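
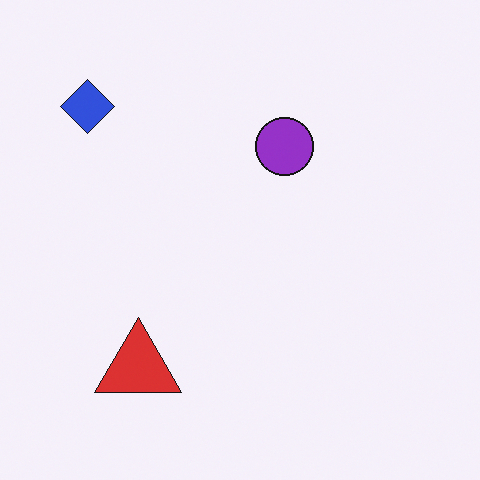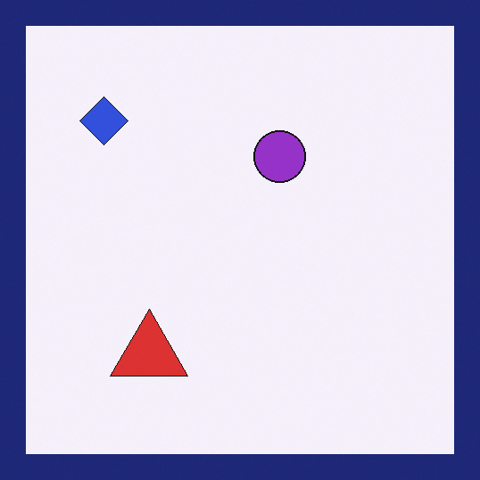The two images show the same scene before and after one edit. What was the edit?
This is the original image framed with a navy border.

A solid navy frame runs around the edge of the second image, with the content slightly shrunk inside it.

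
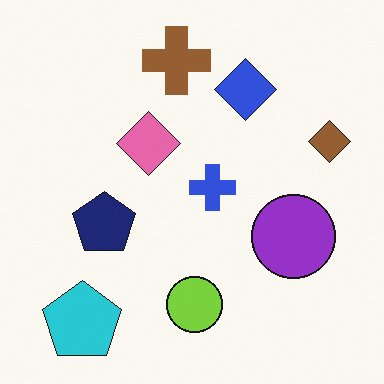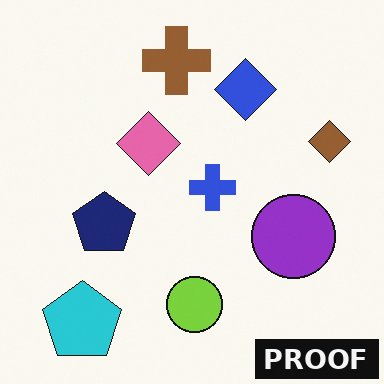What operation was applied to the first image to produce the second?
The second image is the first watermarked with the text "PROOF" in the lower-right corner.

A dark label reading "PROOF" appears in the lower-right corner.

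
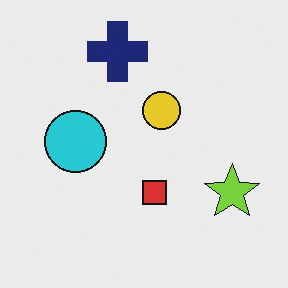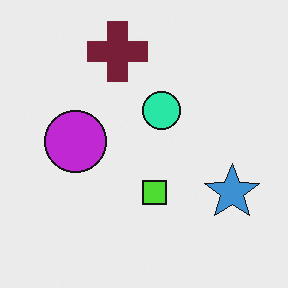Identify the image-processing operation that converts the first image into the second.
This is the original image hue-shifted through roughly a third of the color wheel.

Every shape's color has rotated by the same amount around the hue wheel — a uniform hue shift.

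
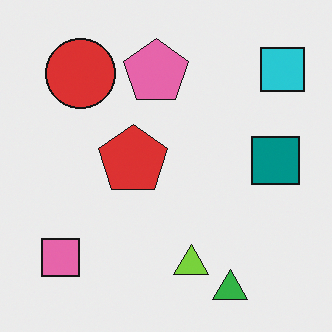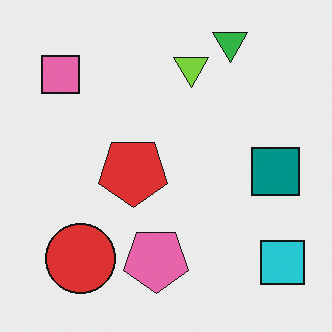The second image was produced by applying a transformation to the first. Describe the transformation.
The second image is the first flipped vertically (top ↔ bottom).

The green triangle is in the bottom-right of the first image and the top-right of the second — shapes on opposite sides of the horizontal midline have swapped in a mirror flip.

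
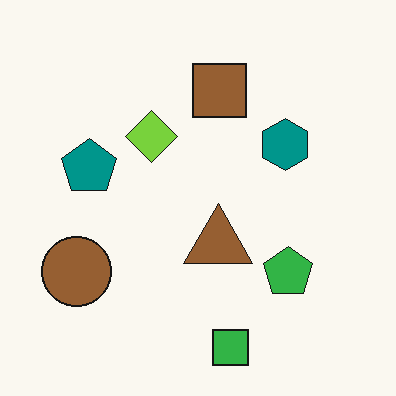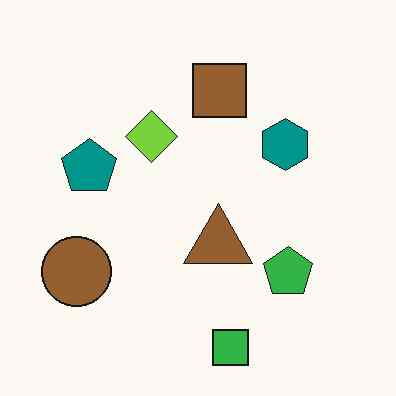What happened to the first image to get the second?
It was given moderate JPEG compression.

Blocky 8×8 compression artifacts appear around shape edges and the flat background shows ringing — characteristic JPEG degradation.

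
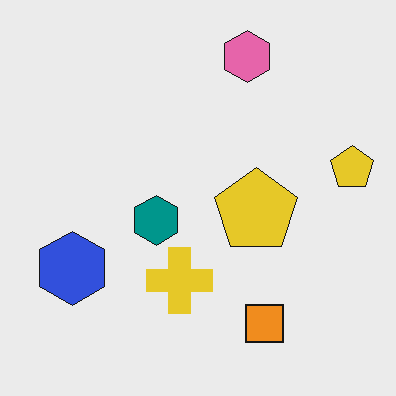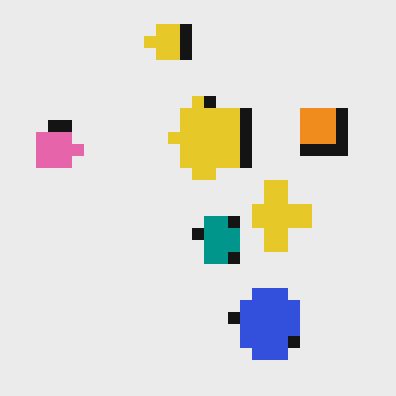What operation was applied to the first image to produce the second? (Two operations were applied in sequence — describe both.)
The second image is the first rotated 90° counter-clockwise, then coarsely pixelated.

The pink hexagon sits in the top of the first image and the left of the second — consistent with a whole-image 90° counter-clockwise rotation. Shapes are reduced to large square blocks; fine edges and outlines are lost — a downscale-then-upscale (mosaic) effect.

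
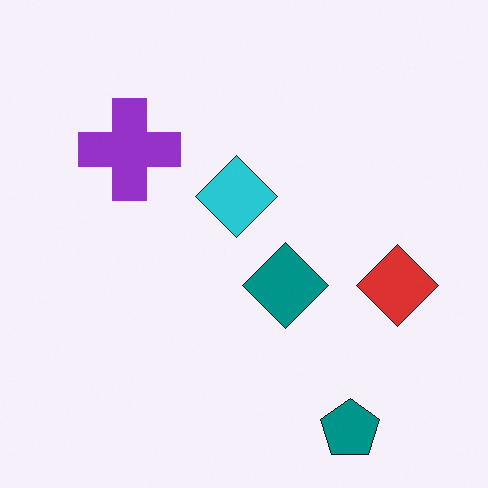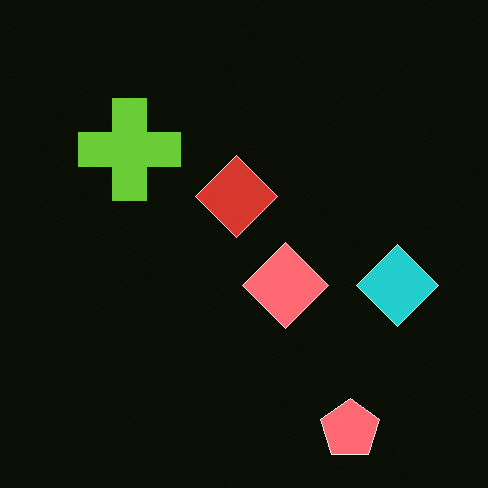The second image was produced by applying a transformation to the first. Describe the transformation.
This is the original image color-inverted (negative).

The light background has become dark and every shape's color is its complement — a photographic negative.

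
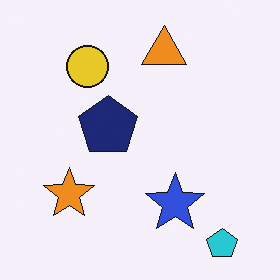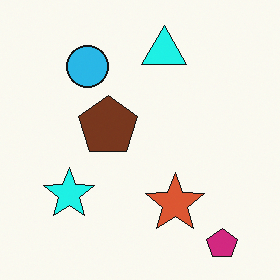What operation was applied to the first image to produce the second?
Hue-shifted by a moderate amount.

Every shape's color has rotated by the same amount around the hue wheel — a uniform hue shift.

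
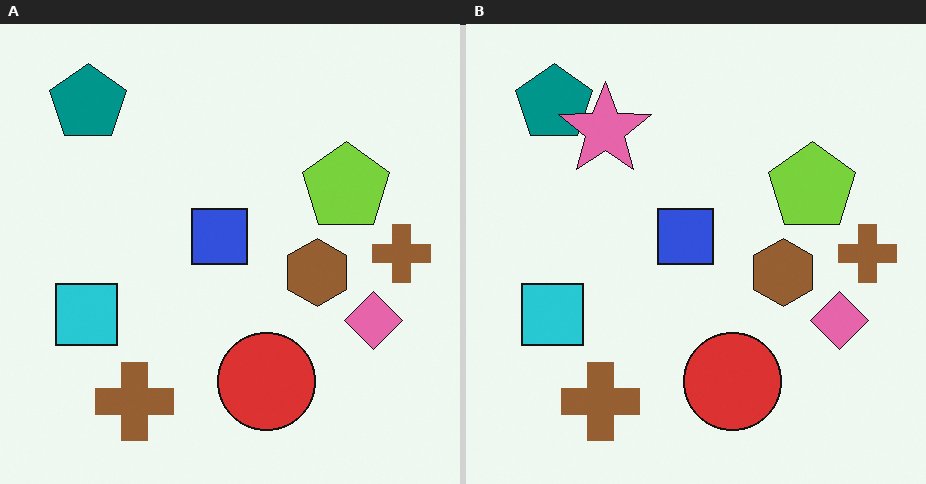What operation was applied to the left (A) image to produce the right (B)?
The transformation is: overlaid with an additional pink star.

A pink star appears in the right (B) image that is absent from the left (A).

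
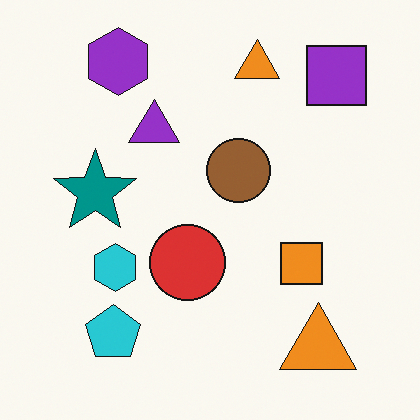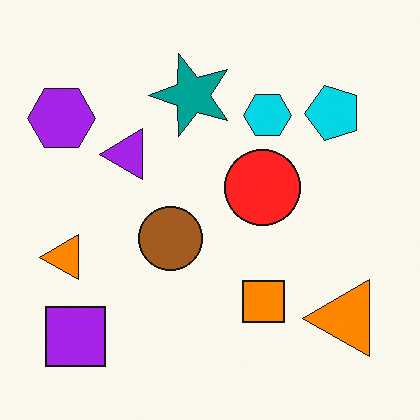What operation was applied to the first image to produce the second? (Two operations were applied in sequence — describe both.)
It was transposed (reflected across the top-left ↔ bottom-right diagonal), then slightly oversaturated.

Shapes have swapped their row and column positions — what was in the top-right is now in the bottom-left — a diagonal reflection. All colors are more vivid — a global saturation change.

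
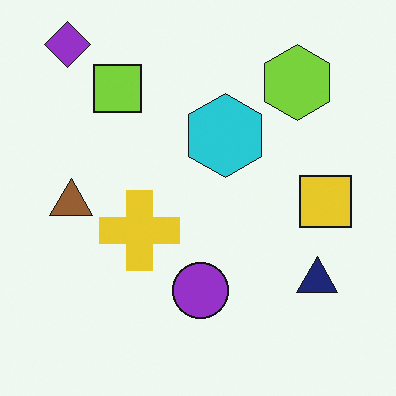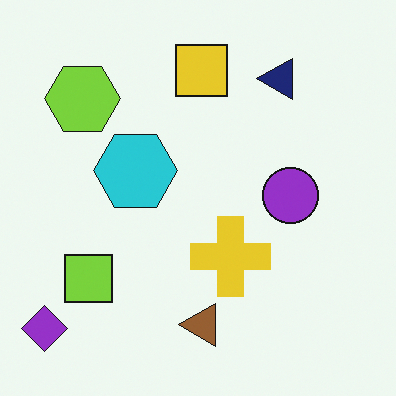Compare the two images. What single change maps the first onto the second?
It was rotated 90° counter-clockwise.

The purple diamond sits in the top-left of the first image and the bottom-left of the second — consistent with a whole-image 90° counter-clockwise rotation.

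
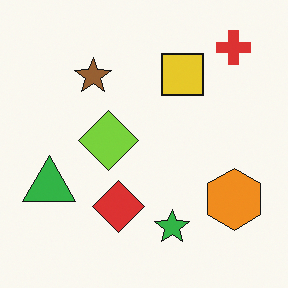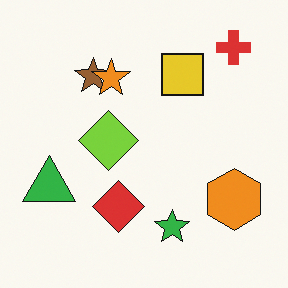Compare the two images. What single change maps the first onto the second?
This is the original image overlaid with an additional orange star.

An orange star appears in the second image that is absent from the first.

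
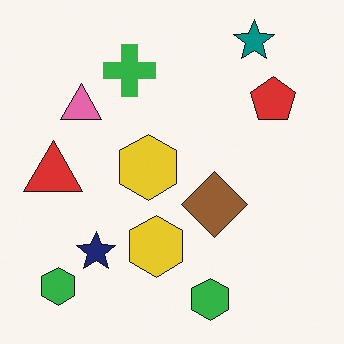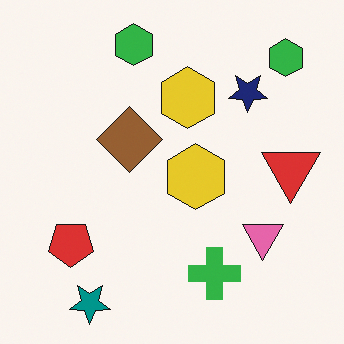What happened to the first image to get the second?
The image was rotated 180°.

The teal star sits in the top-right of the first image and the bottom-left of the second — consistent with a whole-image 180° rotation.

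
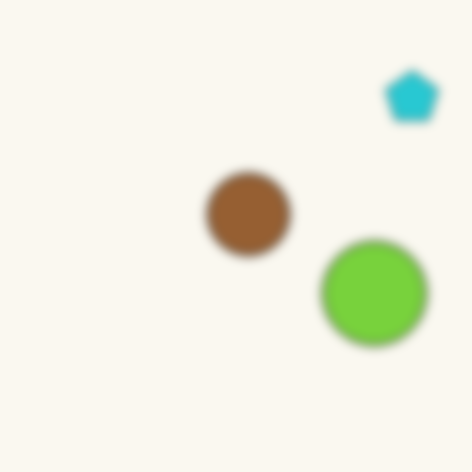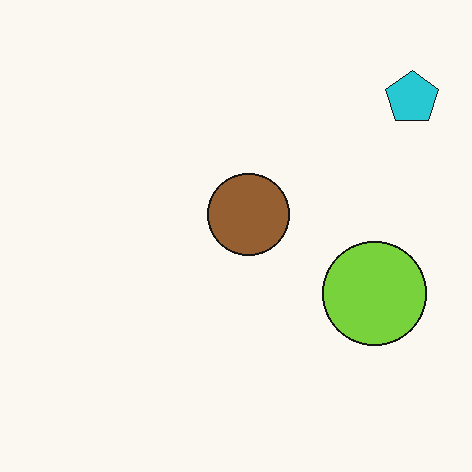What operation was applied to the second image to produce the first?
It was strongly gaussian-blurred.

Shape edges and outlines are uniformly softened across the whole image.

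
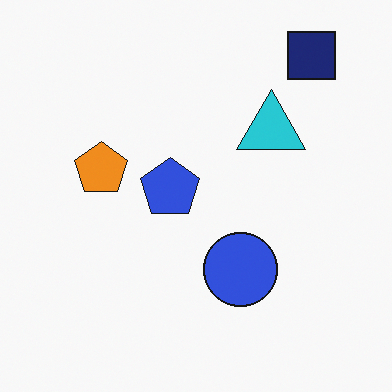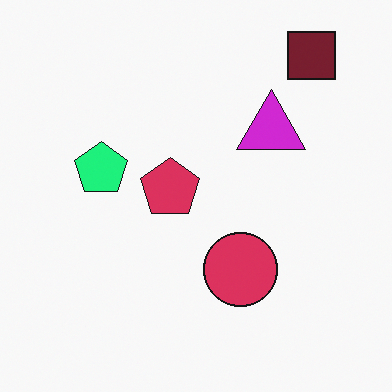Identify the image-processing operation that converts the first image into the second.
It was hue-shifted noticeably.

Every shape's color has rotated by the same amount around the hue wheel — a uniform hue shift.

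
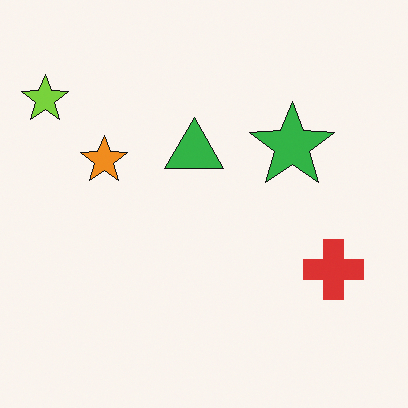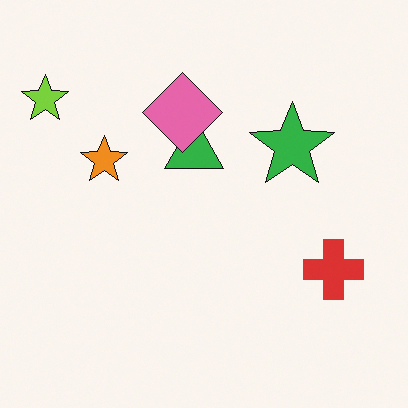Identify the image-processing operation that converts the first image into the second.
This is the original image overlaid with an additional pink diamond.

A pink diamond appears in the second image that is absent from the first.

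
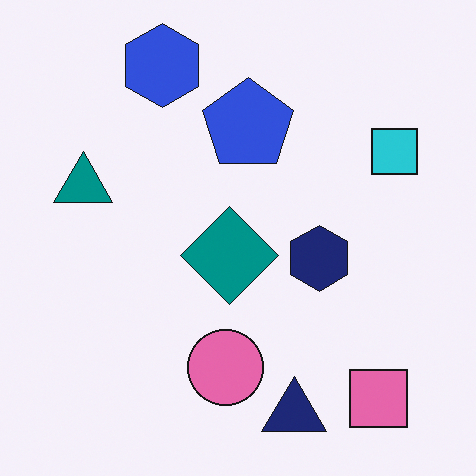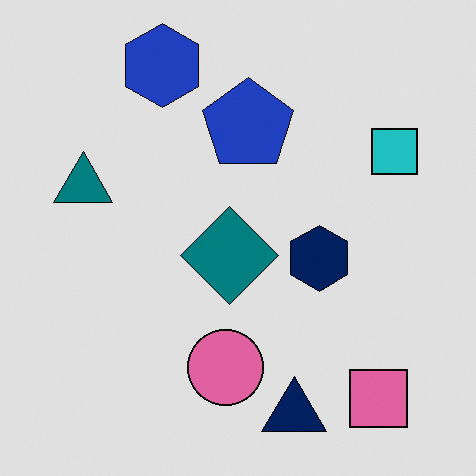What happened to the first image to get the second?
Posterized to a reduced palette.

Each flat color has snapped to a coarser quantized level — most visibly, the near-white background has dropped to a flat grey.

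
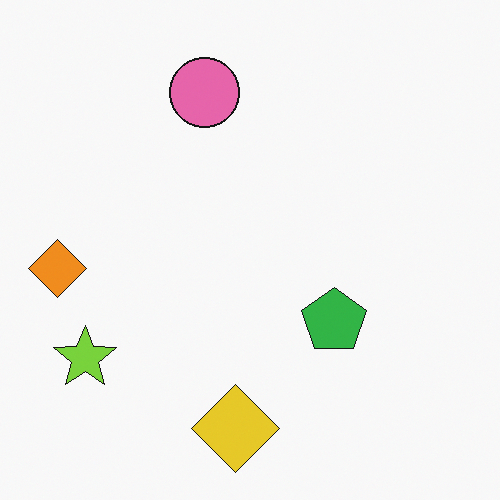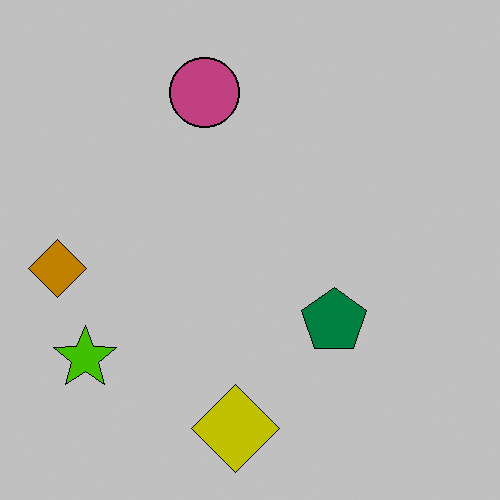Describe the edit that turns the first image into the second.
The second image is the first heavily posterized to just a handful of flat colors.

Each flat color has snapped to a coarser quantized level — most visibly, the near-white background has dropped to a flat grey.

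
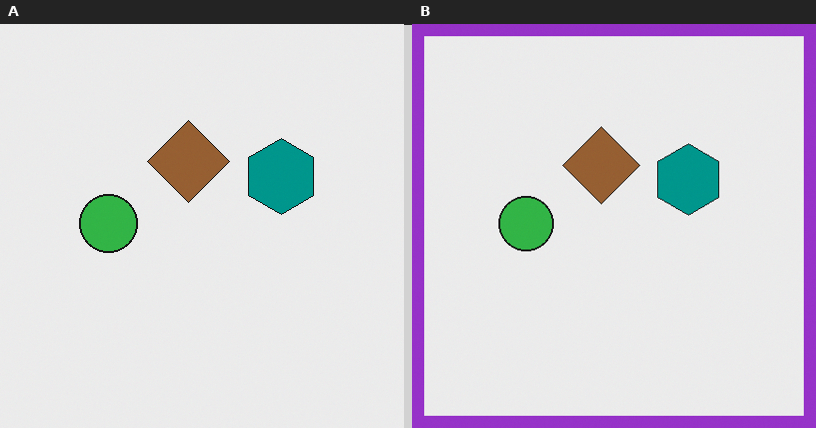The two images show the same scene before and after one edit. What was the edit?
The right (B) image is the left (A) framed with a purple border.

A solid purple frame runs around the edge of the right (B) image, with the content slightly shrunk inside it.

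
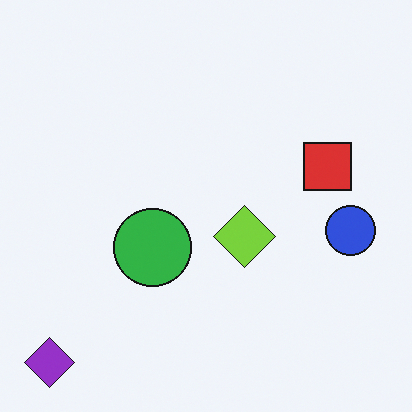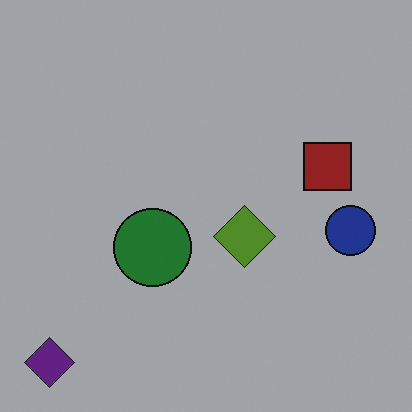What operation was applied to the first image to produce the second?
The image was darkened a lot.

Every pixel — background and shapes alike — is uniformly darkened.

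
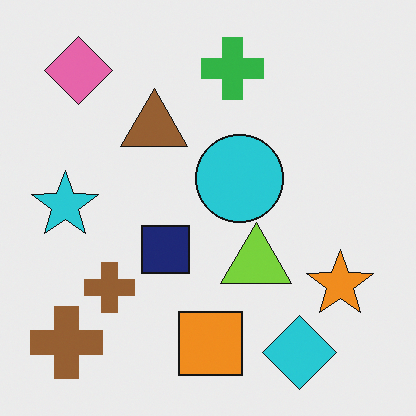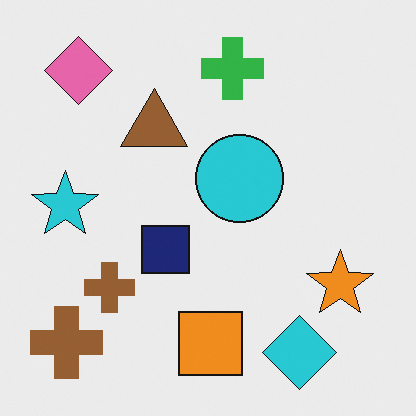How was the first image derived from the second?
The first image is the second overlaid with an additional lime triangle.

A lime triangle appears in the first image that is absent from the second.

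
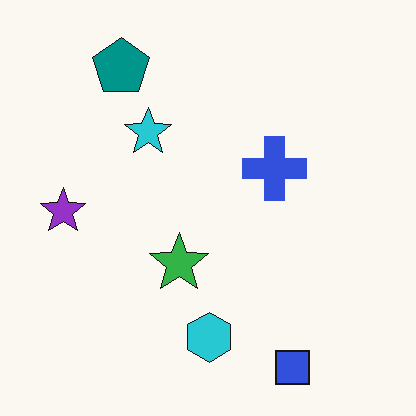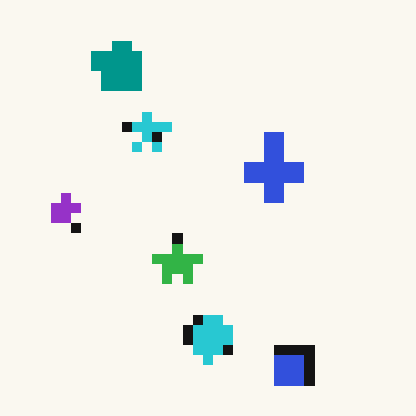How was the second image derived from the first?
It was coarsely pixelated.

Shapes are reduced to large square blocks; fine edges and outlines are lost — a downscale-then-upscale (mosaic) effect.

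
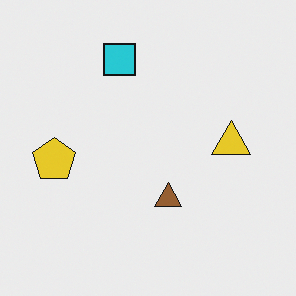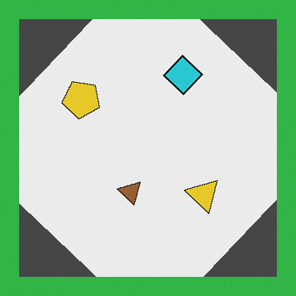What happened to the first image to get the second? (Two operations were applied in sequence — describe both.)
The second image is the first rotated clockwise by a large amount — several tens of degrees, then framed with a green border.

Every shape is tilted by the same angle and the image corners show triangular fill wedges — a whole-image rotation by a non-right angle. A solid green frame runs around the edge of the second image, with the content slightly shrunk inside it.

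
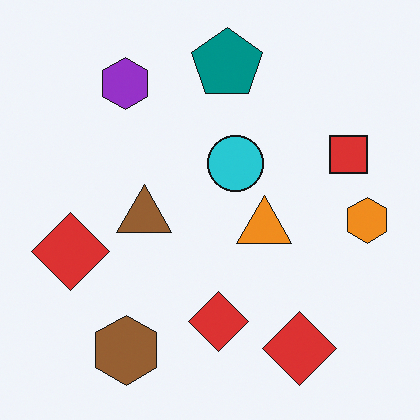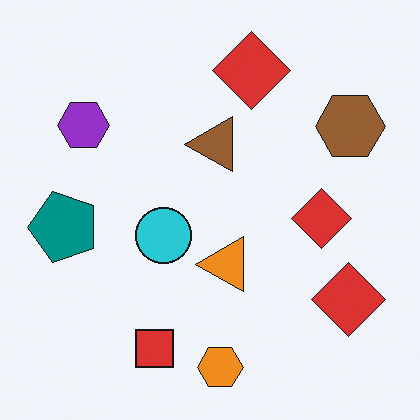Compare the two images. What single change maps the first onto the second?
Transposed (reflected across the top-left ↔ bottom-right diagonal).

Shapes have swapped their row and column positions — what was in the top-right is now in the bottom-left — a diagonal reflection.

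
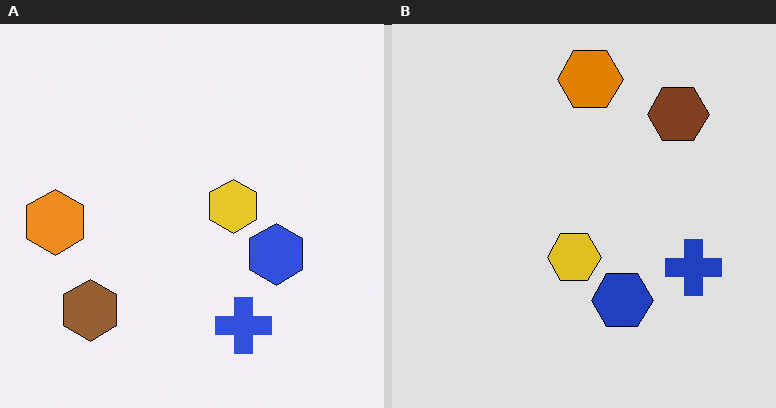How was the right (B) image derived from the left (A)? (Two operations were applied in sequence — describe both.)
This is the original image posterized to a reduced palette, then transposed (reflected across the top-left ↔ bottom-right diagonal).

Each flat color has snapped to a coarser quantized level — most visibly, the near-white background has dropped to a flat grey. Shapes have swapped their row and column positions — what was in the top-right is now in the bottom-left — a diagonal reflection.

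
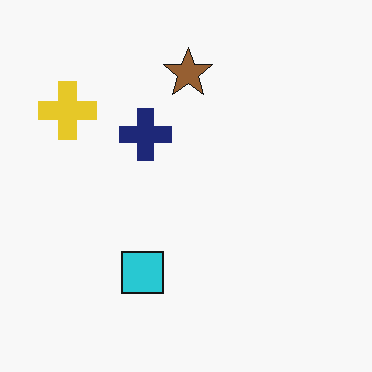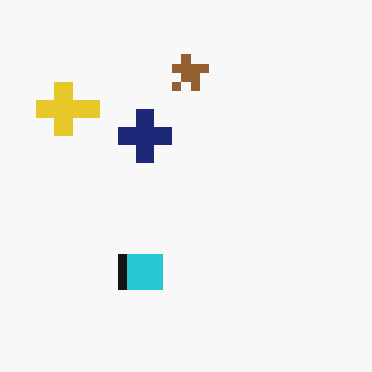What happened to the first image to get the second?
It was coarsely pixelated.

Shapes are reduced to large square blocks; fine edges and outlines are lost — a downscale-then-upscale (mosaic) effect.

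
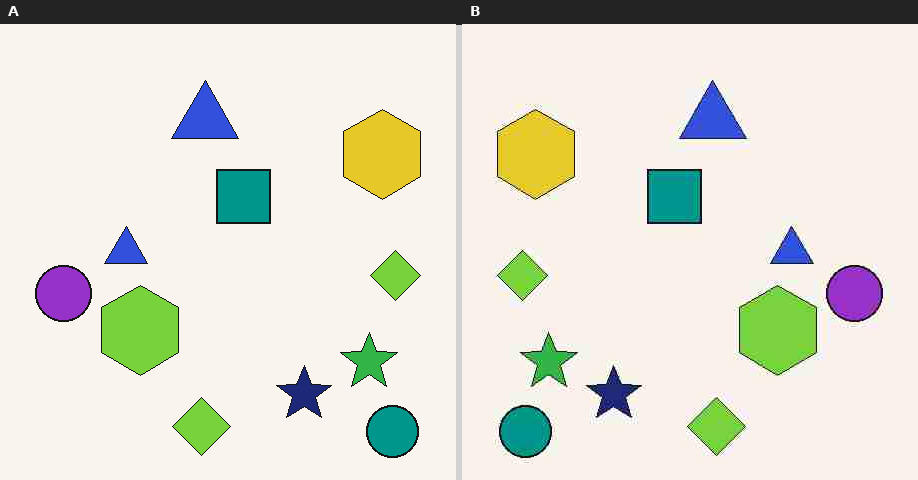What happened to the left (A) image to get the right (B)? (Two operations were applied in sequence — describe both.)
This is the original image flipped horizontally (left ↔ right), then heavily JPEG-compressed with obvious blocking artifacts.

The purple circle is in the left of the left (A) image and the right of the right (B) — shapes on opposite sides of the vertical midline have swapped in a mirror flip. Blocky 8×8 compression artifacts appear around shape edges and the flat background shows ringing — characteristic JPEG degradation.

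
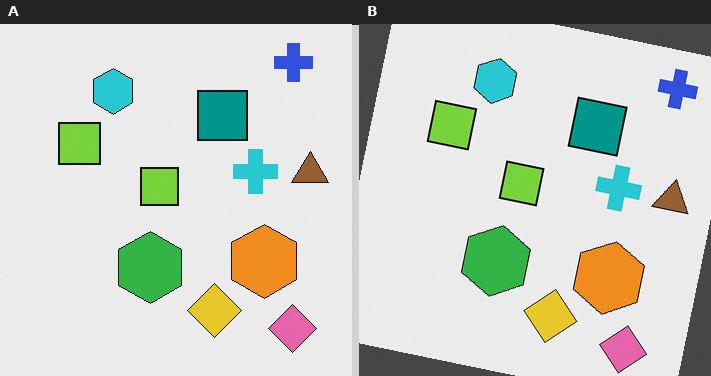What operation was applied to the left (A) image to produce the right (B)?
The transformation is: rotated clockwise by a small amount.

Every shape is tilted by the same angle and the image corners show triangular fill wedges — a whole-image rotation by a non-right angle.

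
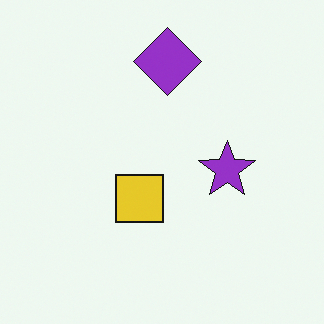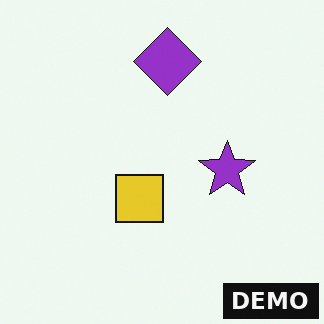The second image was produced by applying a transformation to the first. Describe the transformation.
This is the original image watermarked with the text "DEMO" in the lower-right corner.

A dark label reading "DEMO" appears in the lower-right corner.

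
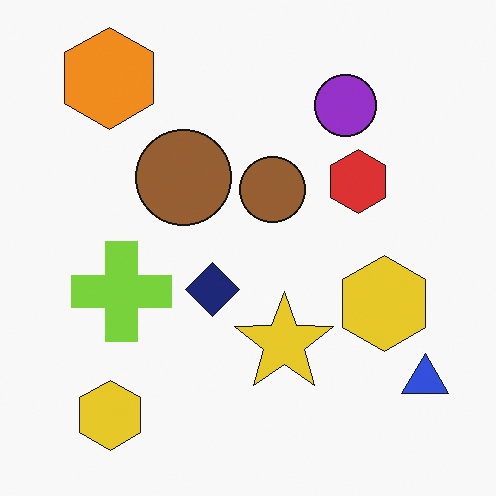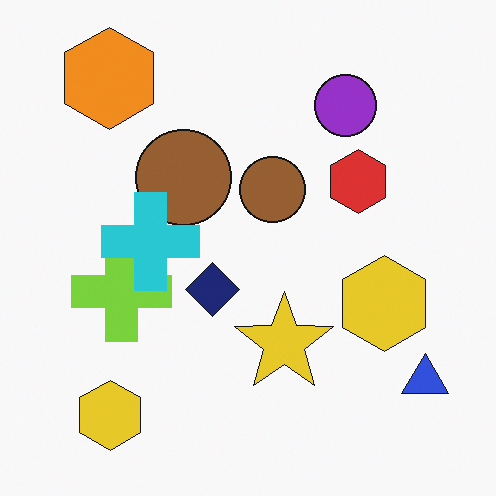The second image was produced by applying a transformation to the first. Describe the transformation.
It was overlaid with an additional cyan cross.

A cyan cross appears in the second image that is absent from the first.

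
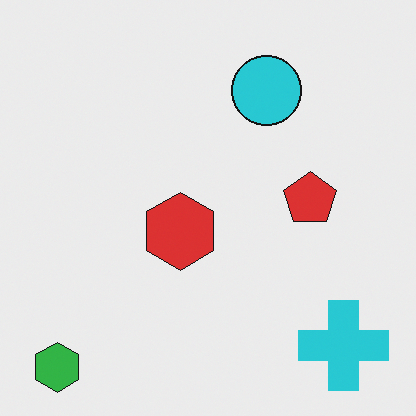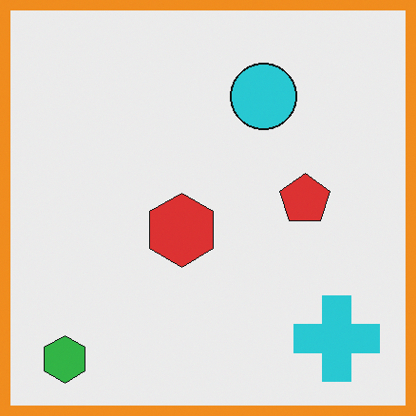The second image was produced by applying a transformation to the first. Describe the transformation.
The image was framed with a orange border.

A solid orange frame runs around the edge of the second image, with the content slightly shrunk inside it.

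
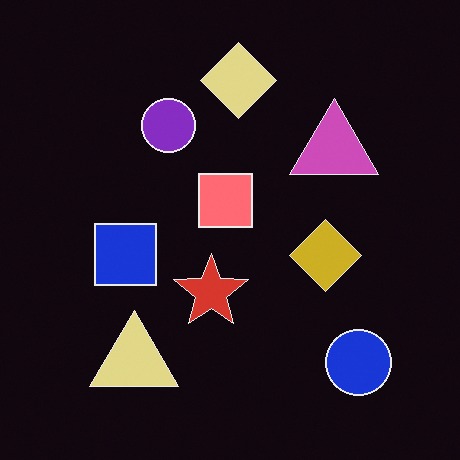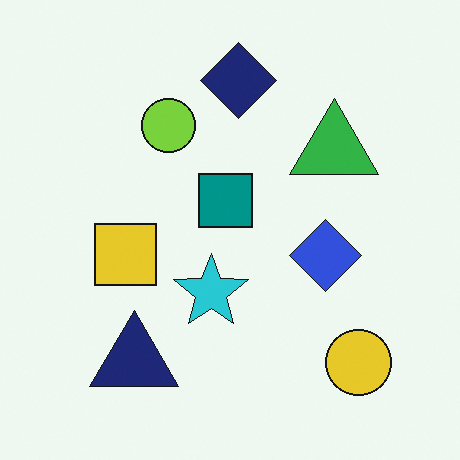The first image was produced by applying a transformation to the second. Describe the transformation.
The image was color-inverted (negative).

The light background has become dark and every shape's color is its complement — a photographic negative.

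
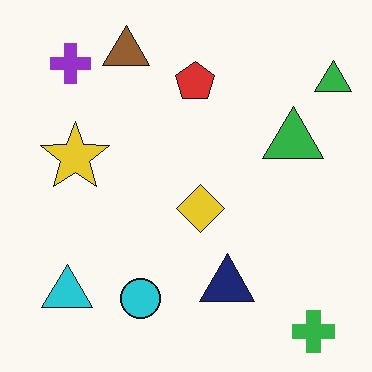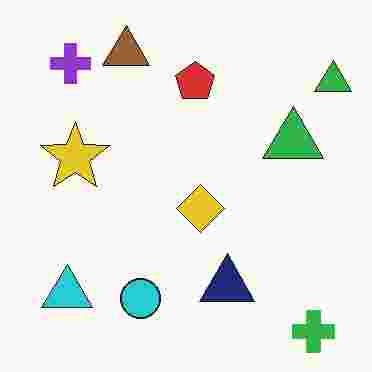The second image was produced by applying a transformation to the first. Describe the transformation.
The second image is the first degraded with heavy JPEG compression.

Blocky 8×8 compression artifacts appear around shape edges and the flat background shows ringing — characteristic JPEG degradation.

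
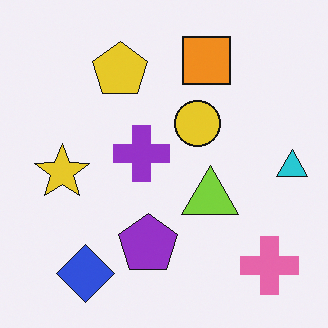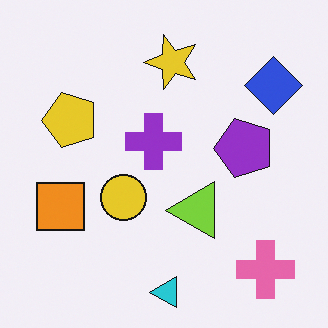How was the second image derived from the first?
The image was transposed (reflected across the top-left ↔ bottom-right diagonal).

Shapes have swapped their row and column positions — what was in the top-right is now in the bottom-left — a diagonal reflection.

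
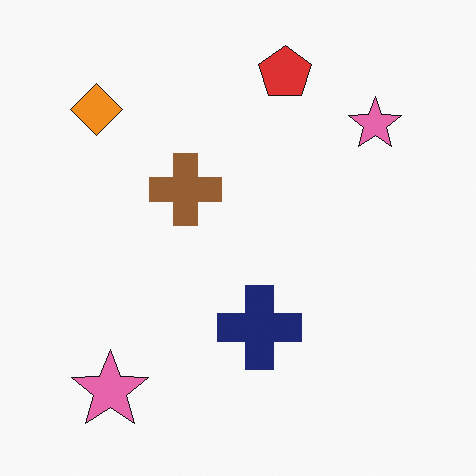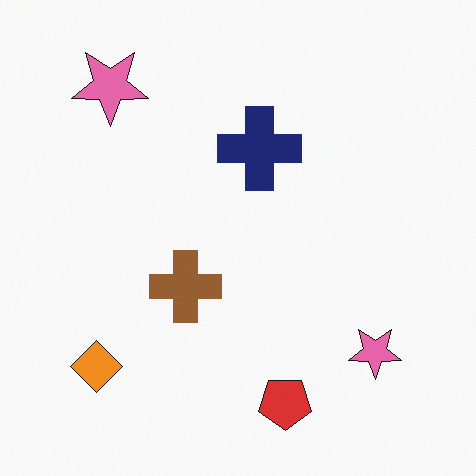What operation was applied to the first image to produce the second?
It was flipped vertically (top ↔ bottom).

The red pentagon is in the top of the first image and the bottom of the second — shapes on opposite sides of the horizontal midline have swapped in a mirror flip.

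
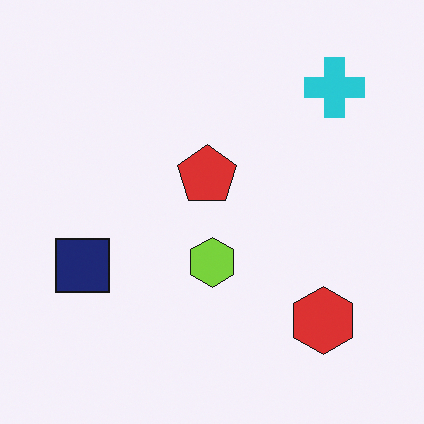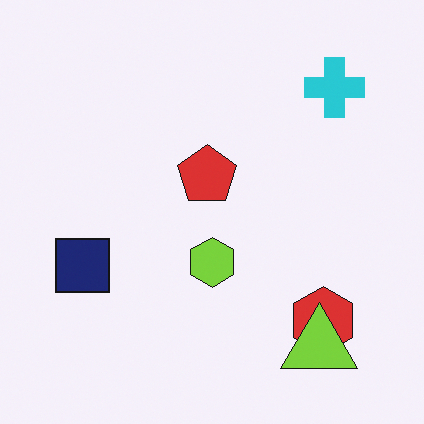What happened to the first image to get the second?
Overlaid with an additional lime triangle.

A lime triangle appears in the second image that is absent from the first.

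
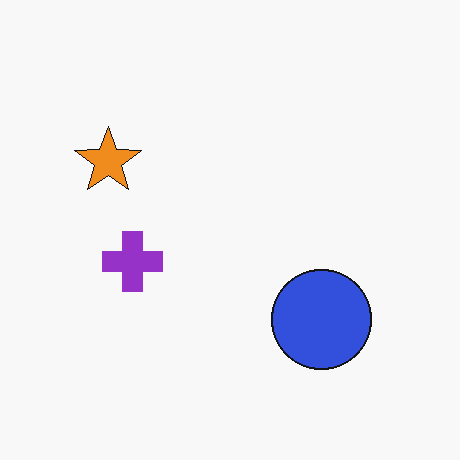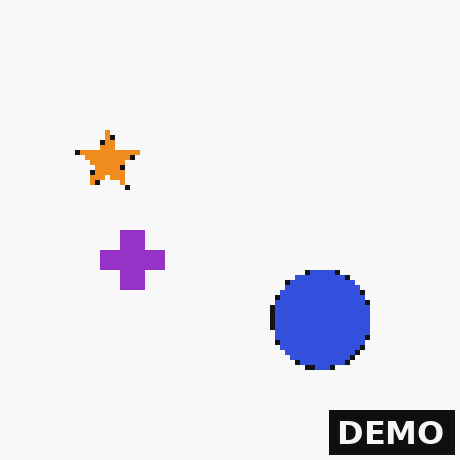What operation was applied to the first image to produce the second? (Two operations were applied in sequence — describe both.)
This is the original image lightly pixelated (a mild mosaic effect), then watermarked with the text "DEMO" in the lower-right corner.

Shapes are reduced to large square blocks; fine edges and outlines are lost — a downscale-then-upscale (mosaic) effect. A dark label reading "DEMO" appears in the lower-right corner.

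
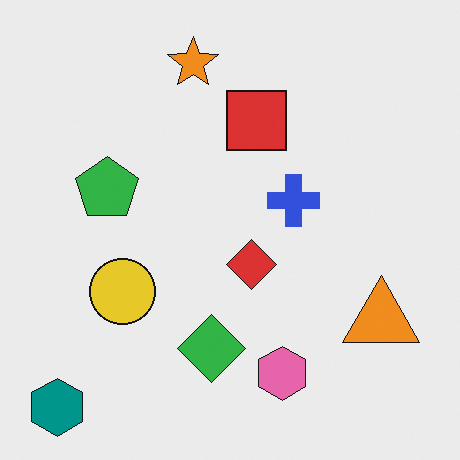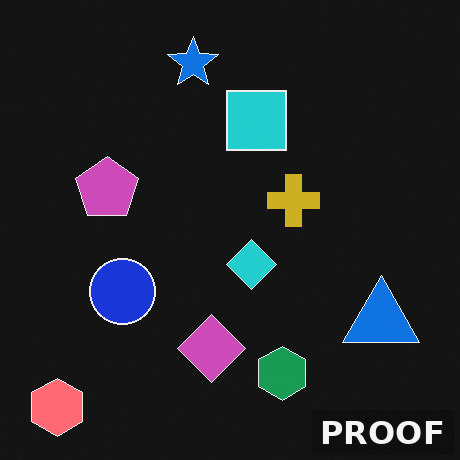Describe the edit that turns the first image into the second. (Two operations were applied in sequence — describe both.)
Color-inverted (negative), then watermarked with the text "PROOF" in the lower-right corner.

The light background has become dark and every shape's color is its complement — a photographic negative. A dark label reading "PROOF" appears in the lower-right corner.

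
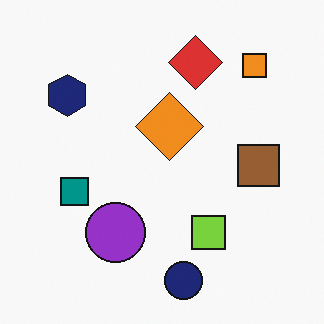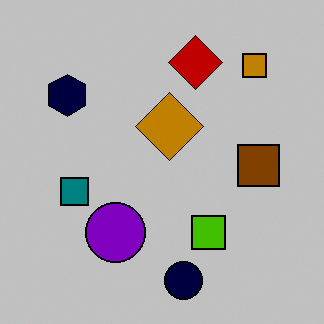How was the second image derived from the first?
It was heavily posterized to just a handful of flat colors.

Each flat color has snapped to a coarser quantized level — most visibly, the near-white background has dropped to a flat grey.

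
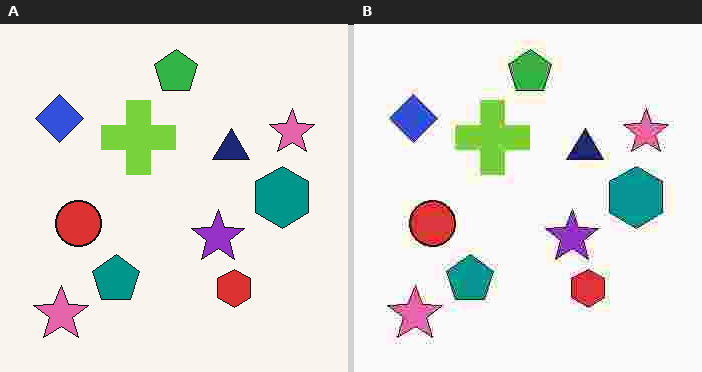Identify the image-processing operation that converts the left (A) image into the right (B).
Heavily JPEG-compressed with obvious blocking artifacts.

Blocky 8×8 compression artifacts appear around shape edges and the flat background shows ringing — characteristic JPEG degradation.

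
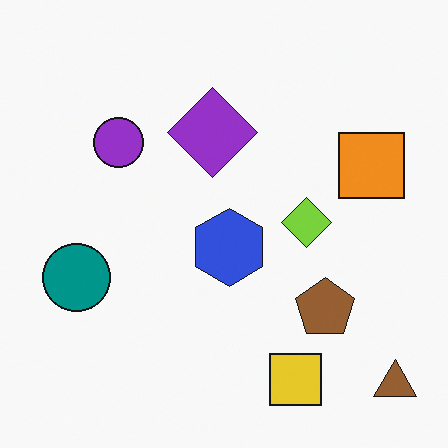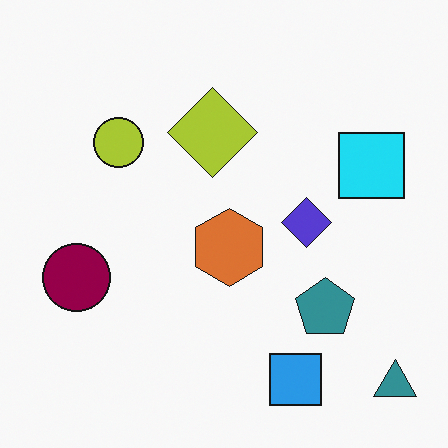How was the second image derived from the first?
The transformation is: hue-shifted through roughly a third of the color wheel.

Every shape's color has rotated by the same amount around the hue wheel — a uniform hue shift.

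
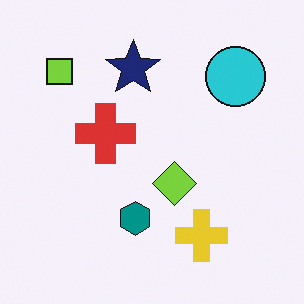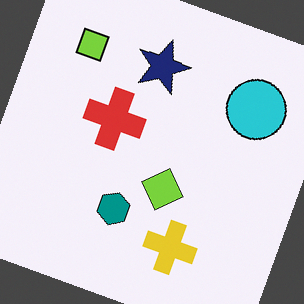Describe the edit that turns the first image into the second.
The transformation is: rotated clockwise by a clearly visible amount.

Every shape is tilted by the same angle and the image corners show triangular fill wedges — a whole-image rotation by a non-right angle.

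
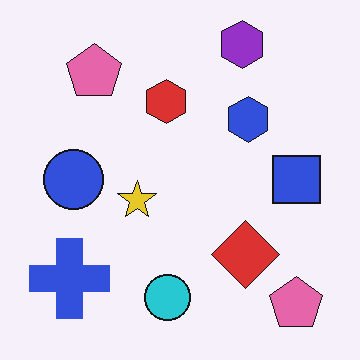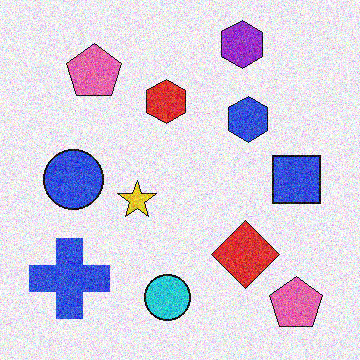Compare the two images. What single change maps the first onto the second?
This is the original image degraded with strong gaussian noise.

Random speckle covers the whole image, including the flat background.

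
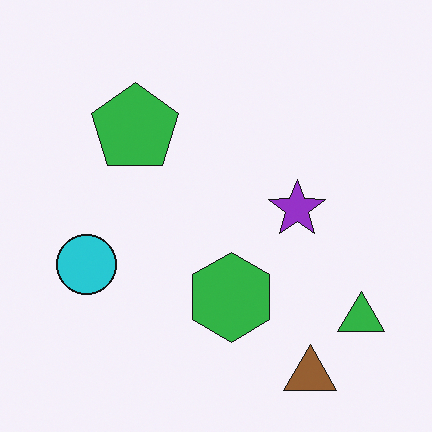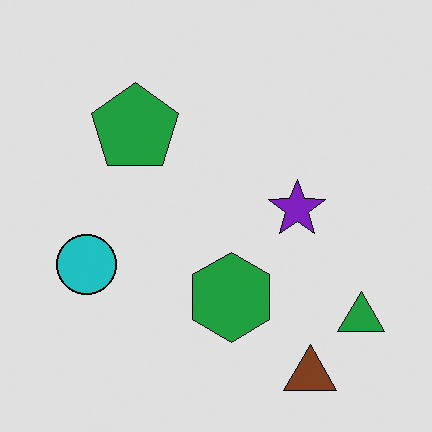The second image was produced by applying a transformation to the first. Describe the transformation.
Posterized to a reduced palette.

Each flat color has snapped to a coarser quantized level — most visibly, the near-white background has dropped to a flat grey.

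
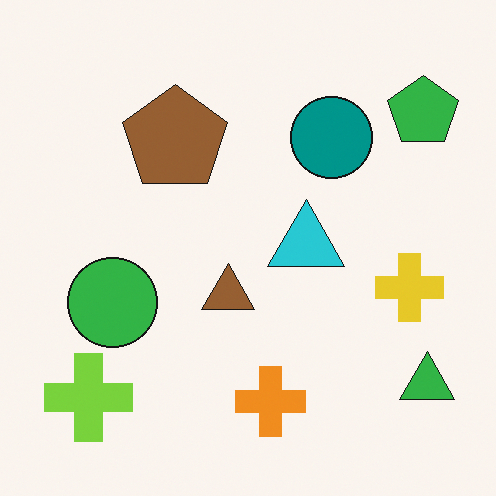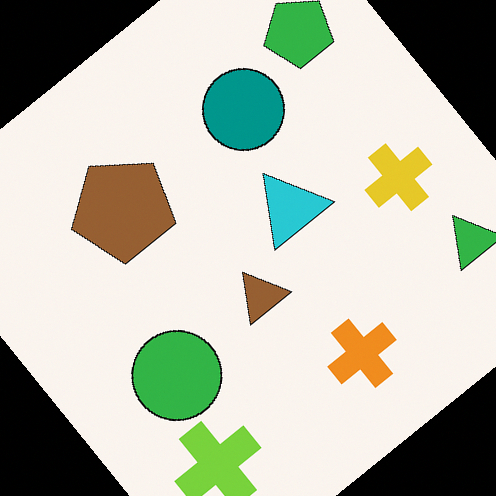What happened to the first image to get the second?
The image was rotated counter-clockwise by a large amount — several tens of degrees.

Every shape is tilted by the same angle and the image corners show triangular fill wedges — a whole-image rotation by a non-right angle.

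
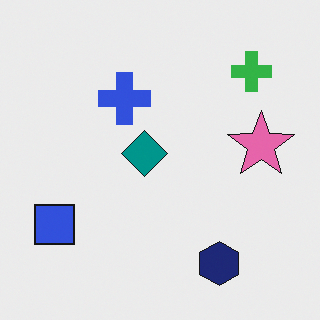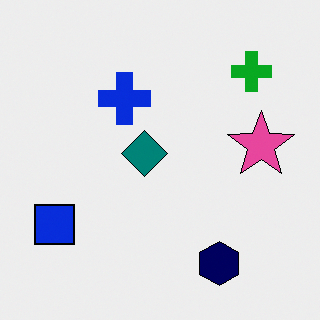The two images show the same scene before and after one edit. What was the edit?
The second image is the first given slightly increased contrast.

Tones are pushed away from mid-grey across the whole image — a global contrast change.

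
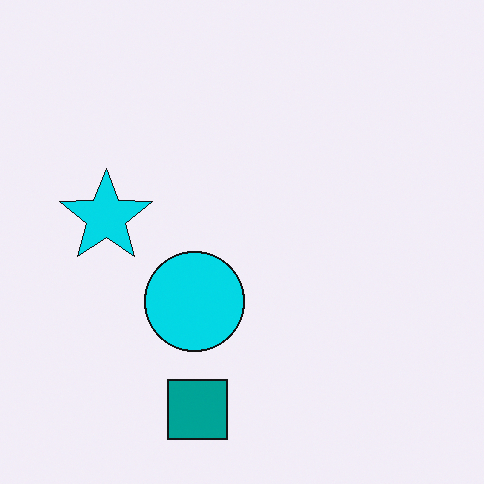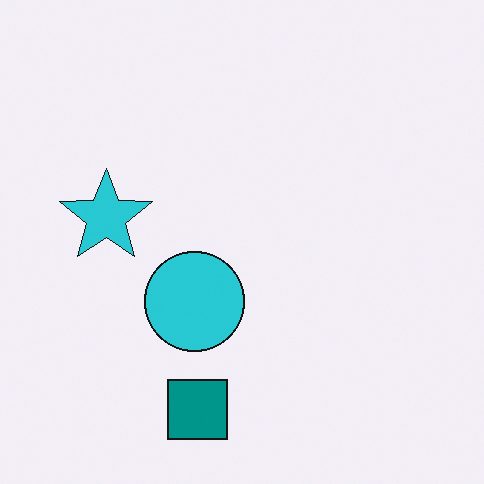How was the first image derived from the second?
This is the original image slightly oversaturated.

All colors are more vivid — a global saturation change.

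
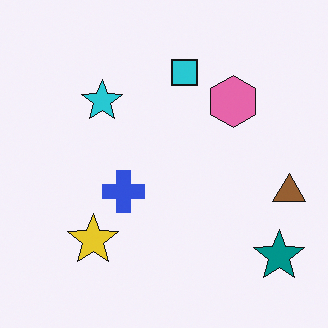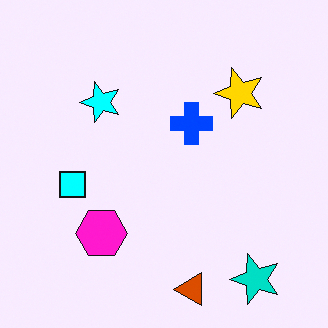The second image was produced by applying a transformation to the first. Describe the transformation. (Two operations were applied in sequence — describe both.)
Transposed (reflected across the top-left ↔ bottom-right diagonal), then made much more vivid (saturation change).

Shapes have swapped their row and column positions — what was in the top-right is now in the bottom-left — a diagonal reflection. All colors are more vivid — a global saturation change.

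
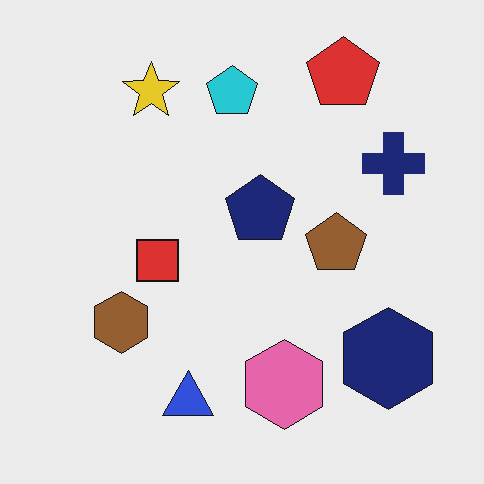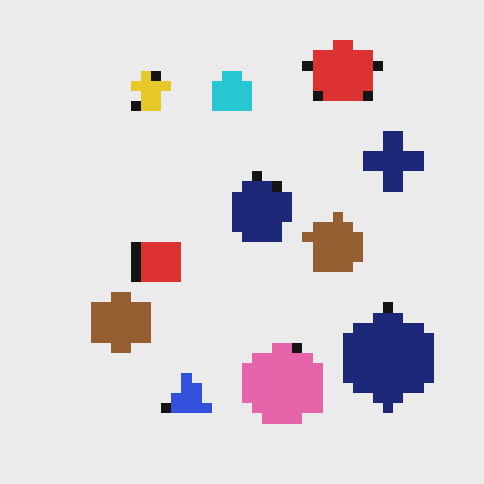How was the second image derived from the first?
Heavily pixelated into large blocks.

Shapes are reduced to large square blocks; fine edges and outlines are lost — a downscale-then-upscale (mosaic) effect.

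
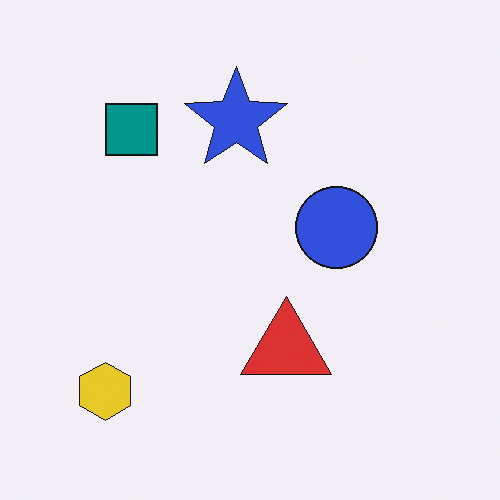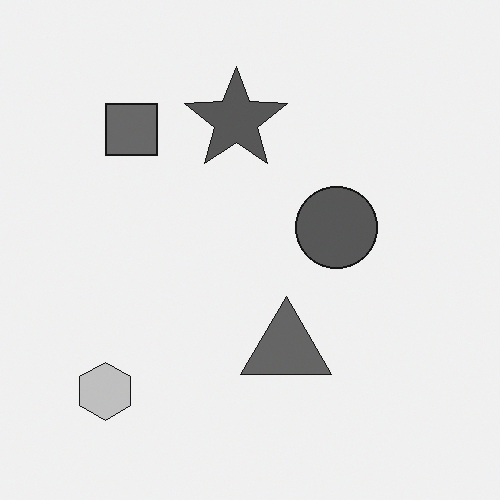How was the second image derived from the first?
The transformation is: converted to grayscale.

All color is removed — every shape is now a shade of grey.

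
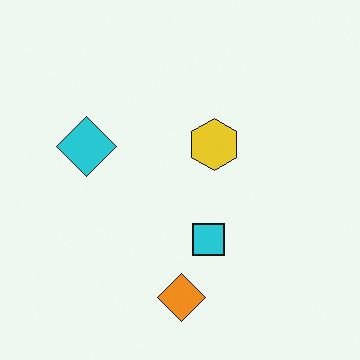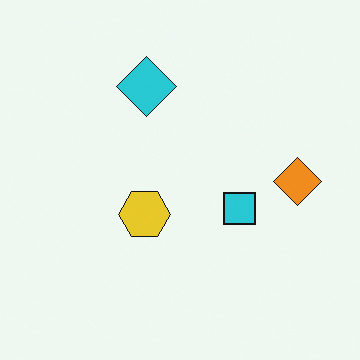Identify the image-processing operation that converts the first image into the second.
The image was transposed (reflected across the top-left ↔ bottom-right diagonal).

Shapes have swapped their row and column positions — what was in the top-right is now in the bottom-left — a diagonal reflection.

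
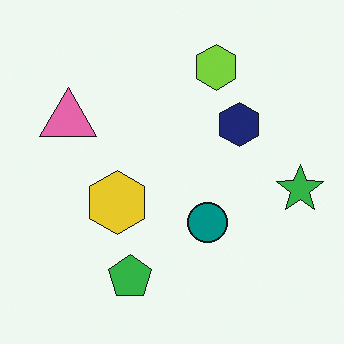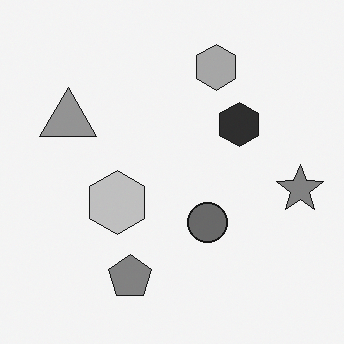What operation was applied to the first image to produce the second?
The transformation is: converted to grayscale.

All color is removed — every shape is now a shade of grey.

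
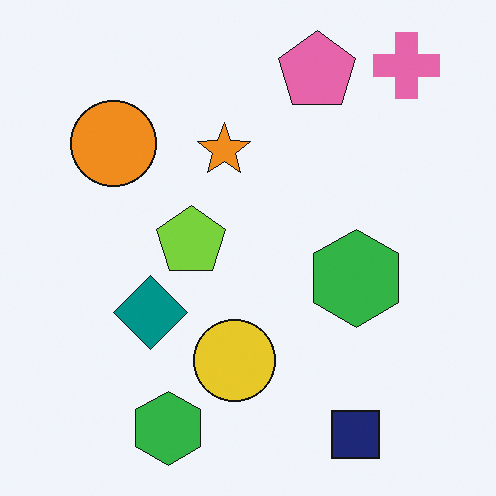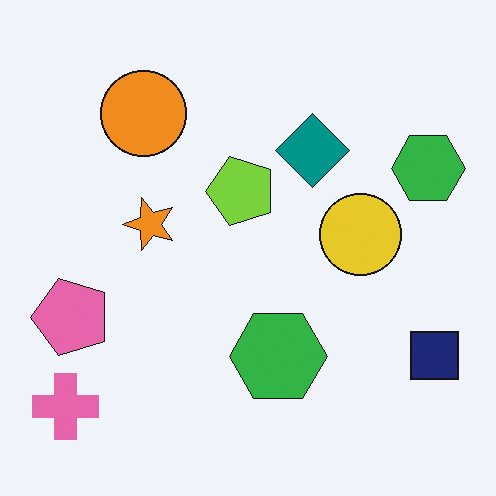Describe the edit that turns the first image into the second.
The transformation is: transposed (reflected across the top-left ↔ bottom-right diagonal).

Shapes have swapped their row and column positions — what was in the top-right is now in the bottom-left — a diagonal reflection.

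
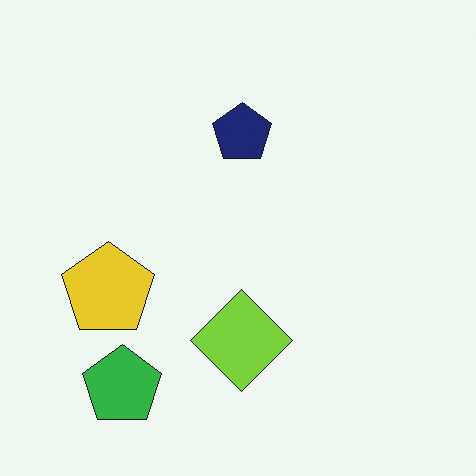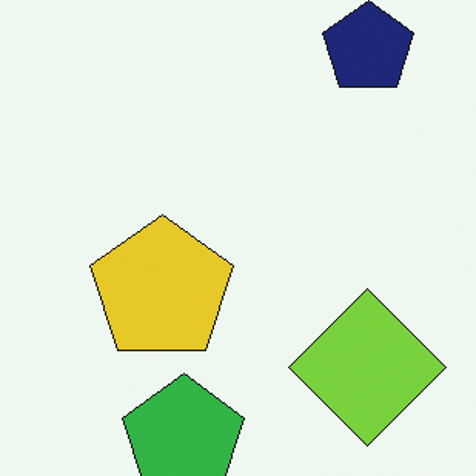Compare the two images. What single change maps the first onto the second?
The image was cropped to a modestly smaller region and rescaled.

The visible shapes are larger and the field of view is narrower; shapes near the original edges may be partly or wholly outside the frame — a crop-and-rescale.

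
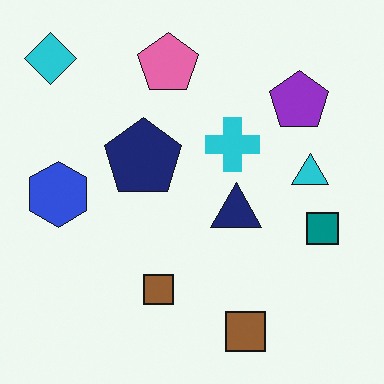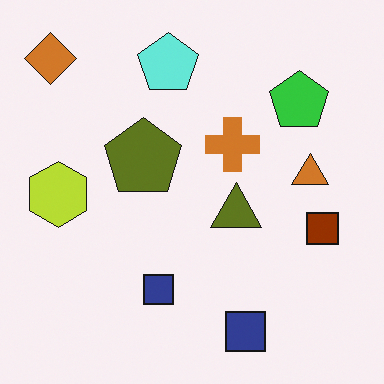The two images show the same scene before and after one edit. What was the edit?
The image was hue-shifted by a large amount.

Every shape's color has rotated by the same amount around the hue wheel — a uniform hue shift.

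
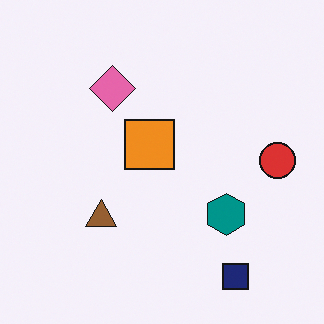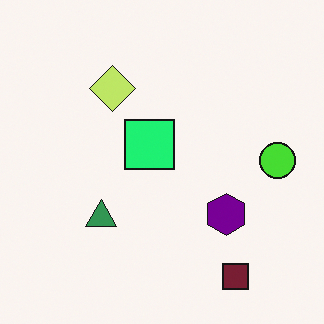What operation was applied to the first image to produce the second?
The transformation is: hue-shifted noticeably.

Every shape's color has rotated by the same amount around the hue wheel — a uniform hue shift.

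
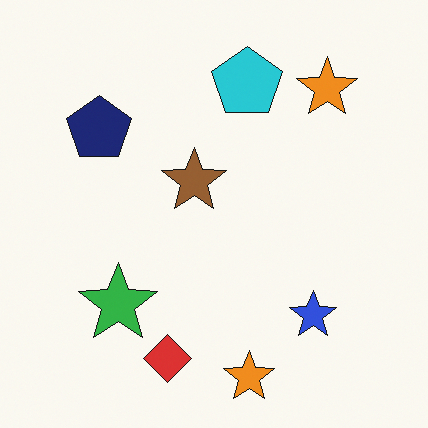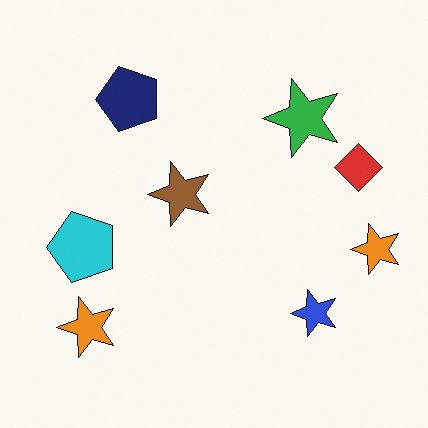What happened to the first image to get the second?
The image was transposed (reflected across the top-left ↔ bottom-right diagonal).

Shapes have swapped their row and column positions — what was in the top-right is now in the bottom-left — a diagonal reflection.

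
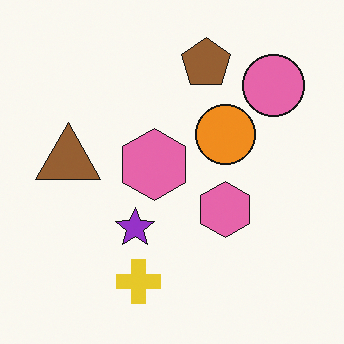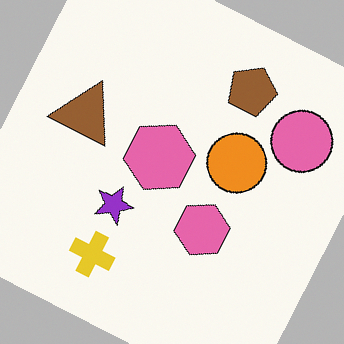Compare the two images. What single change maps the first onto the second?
The image was rotated clockwise by a moderate amount.

Every shape is tilted by the same angle and the image corners show triangular fill wedges — a whole-image rotation by a non-right angle.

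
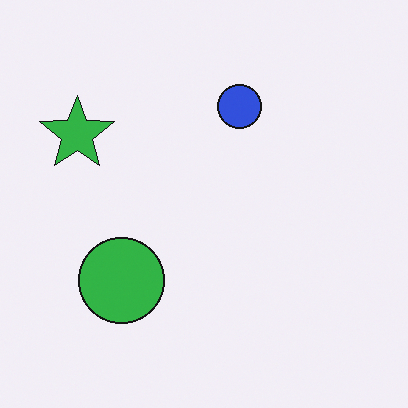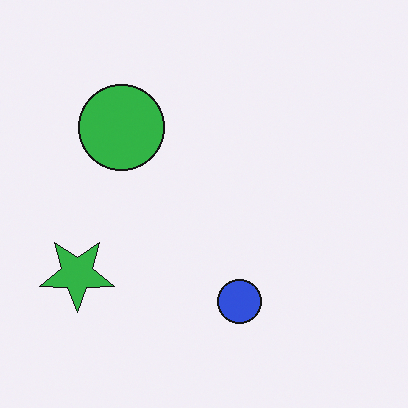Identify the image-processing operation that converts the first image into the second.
It was flipped vertically (top ↔ bottom).

The blue circle is in the top of the first image and the bottom of the second — shapes on opposite sides of the horizontal midline have swapped in a mirror flip.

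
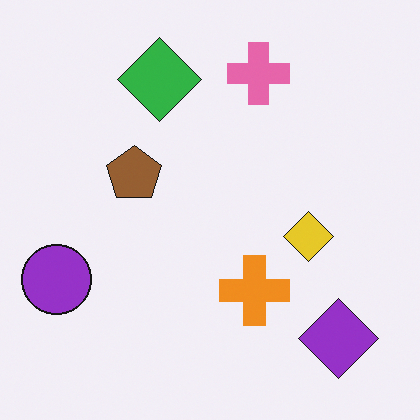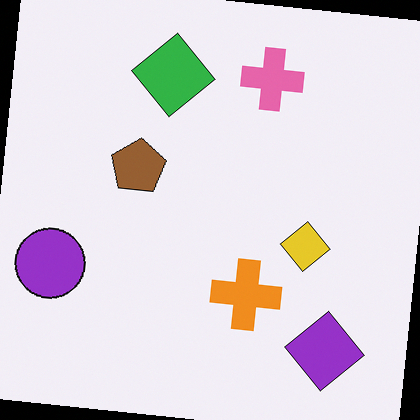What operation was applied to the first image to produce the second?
The image was rotated clockwise by a small amount.

Every shape is tilted by the same angle and the image corners show triangular fill wedges — a whole-image rotation by a non-right angle.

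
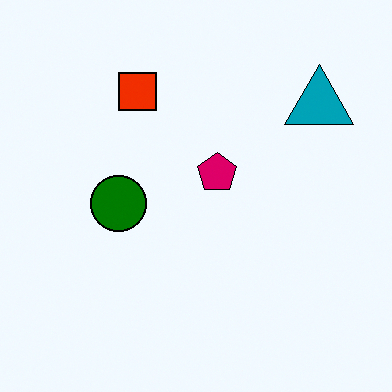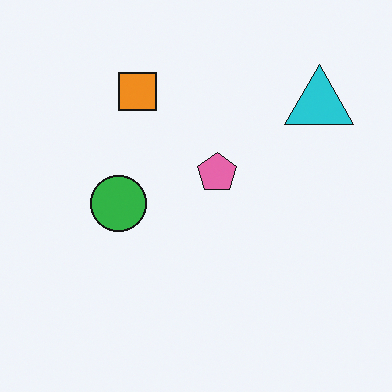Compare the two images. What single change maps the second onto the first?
It was given much higher contrast.

Tones are pushed away from mid-grey across the whole image — a global contrast change.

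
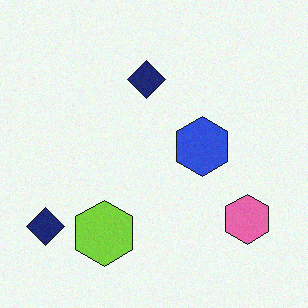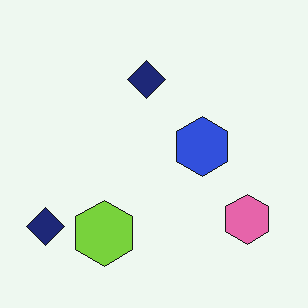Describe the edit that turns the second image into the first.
The image was degraded with subtle gaussian noise.

Random speckle covers the whole image, including the flat background.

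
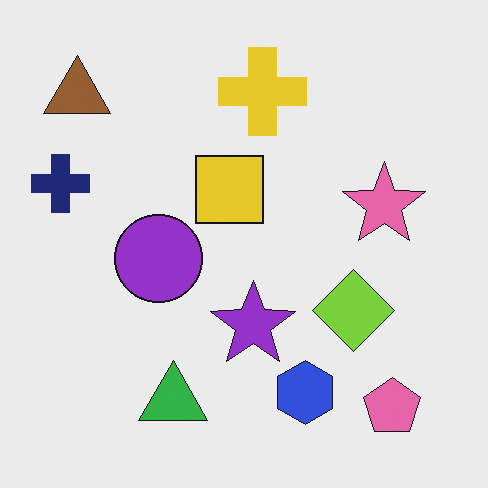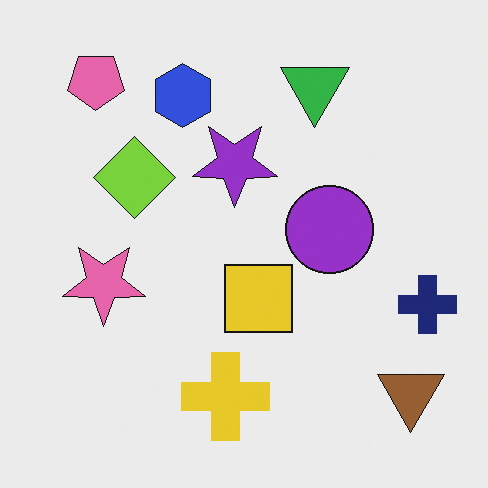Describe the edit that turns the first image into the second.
The second image is the first rotated 180°.

The brown triangle sits in the top-left of the first image and the bottom-right of the second — consistent with a whole-image 180° rotation.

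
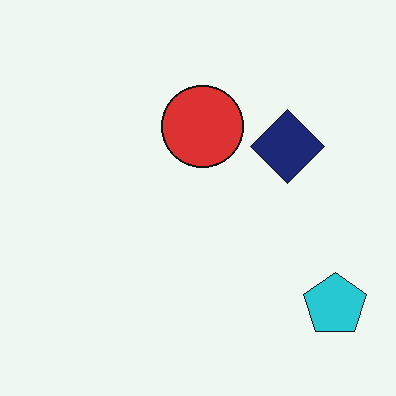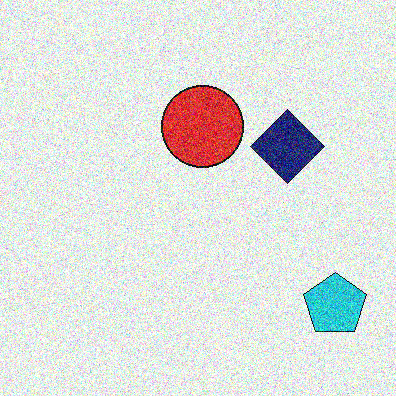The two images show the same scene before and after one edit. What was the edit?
Degraded with strong gaussian noise.

Random speckle covers the whole image, including the flat background.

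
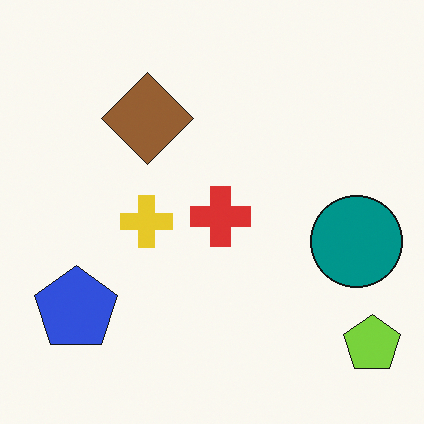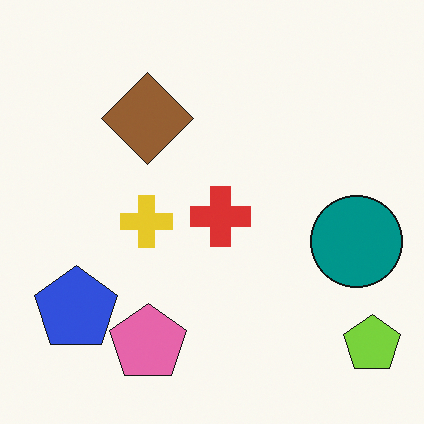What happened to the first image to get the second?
This is the original image overlaid with an additional pink pentagon.

A pink pentagon appears in the second image that is absent from the first.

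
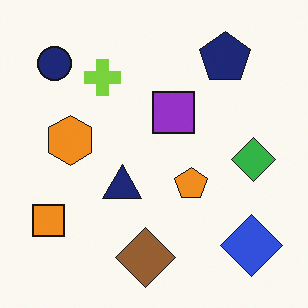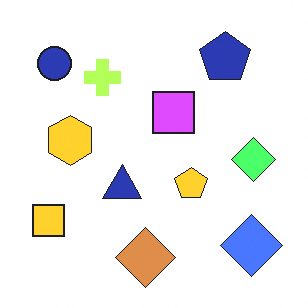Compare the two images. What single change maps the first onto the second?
Brightened a lot.

Every pixel — background and shapes alike — is uniformly brightened.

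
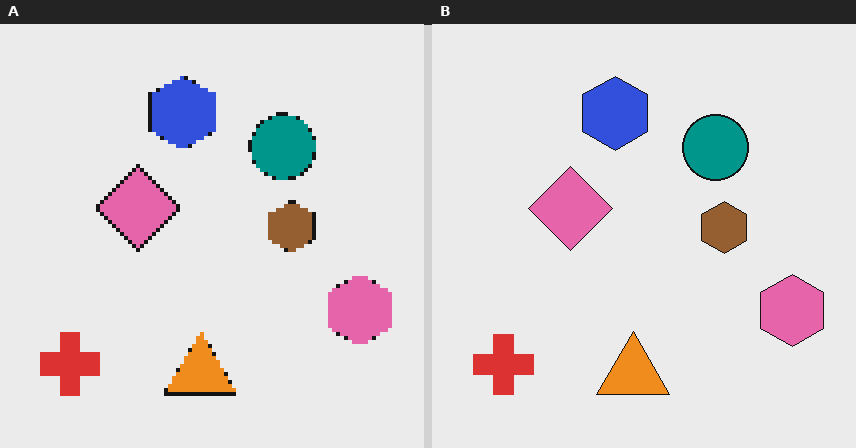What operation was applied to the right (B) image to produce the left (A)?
It was mildly pixelated.

Shapes are reduced to large square blocks; fine edges and outlines are lost — a downscale-then-upscale (mosaic) effect.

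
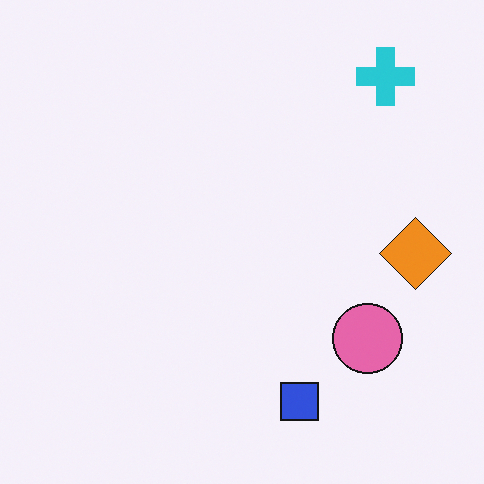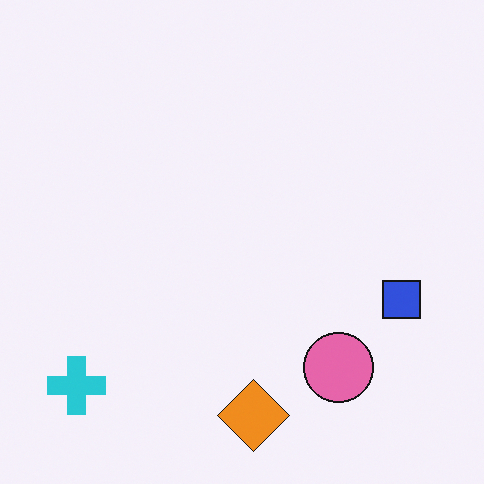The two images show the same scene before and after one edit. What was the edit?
It was transposed (reflected across the top-left ↔ bottom-right diagonal).

Shapes have swapped their row and column positions — what was in the top-right is now in the bottom-left — a diagonal reflection.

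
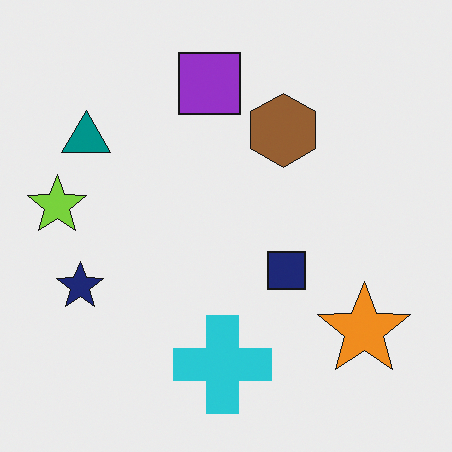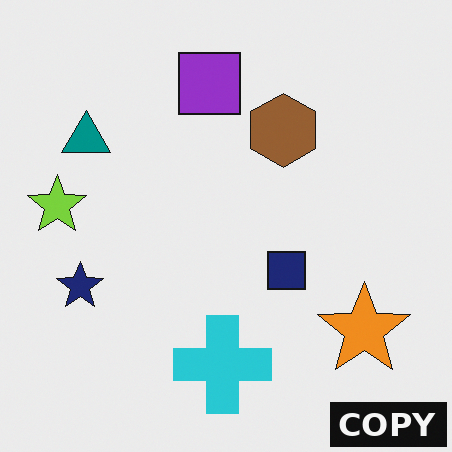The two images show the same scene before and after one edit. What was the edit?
The image was watermarked with the text "COPY" in the lower-right corner.

A dark label reading "COPY" appears in the lower-right corner.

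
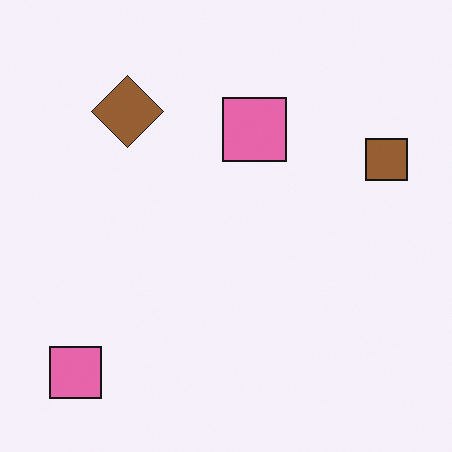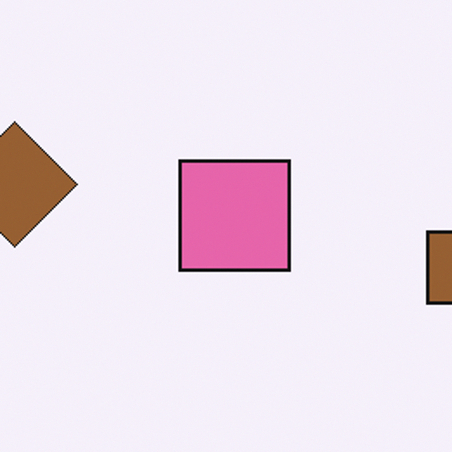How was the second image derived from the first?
It was cropped to a noticeably smaller region and rescaled.

The visible shapes are larger and the field of view is narrower; shapes near the original edges may be partly or wholly outside the frame — a crop-and-rescale.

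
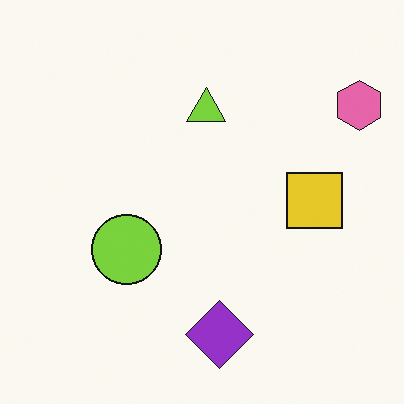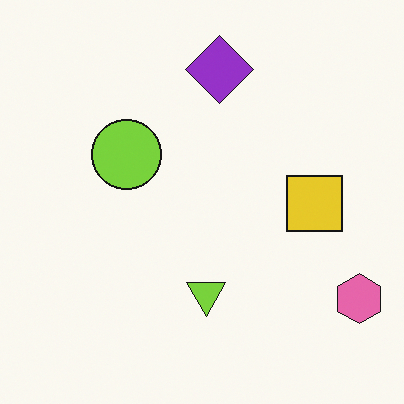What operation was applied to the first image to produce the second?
The second image is the first flipped vertically (top ↔ bottom).

The purple diamond is in the bottom of the first image and the top of the second — shapes on opposite sides of the horizontal midline have swapped in a mirror flip.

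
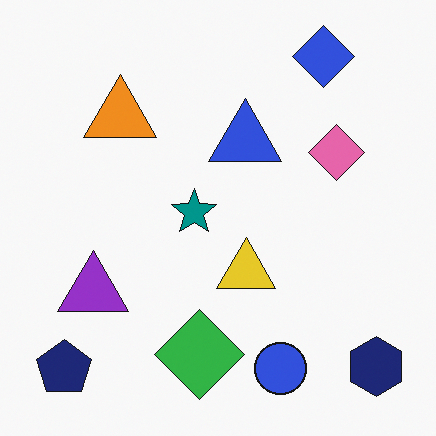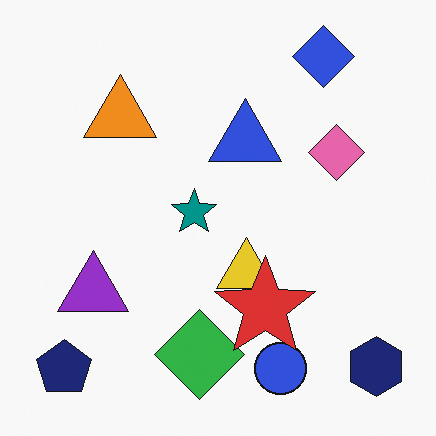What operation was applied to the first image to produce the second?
The second image is the first overlaid with an additional red star.

A red star appears in the second image that is absent from the first.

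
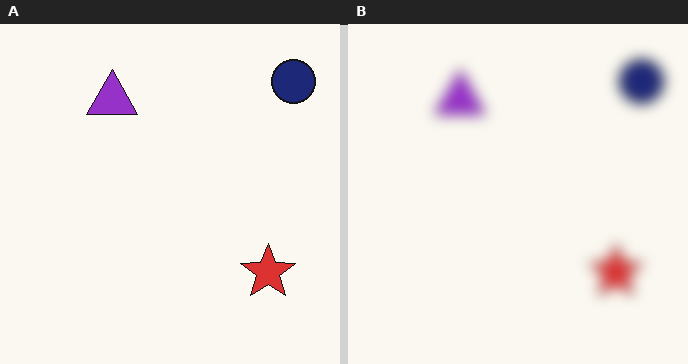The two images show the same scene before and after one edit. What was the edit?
Heavily blurred.

Shape edges and outlines are uniformly softened across the whole image.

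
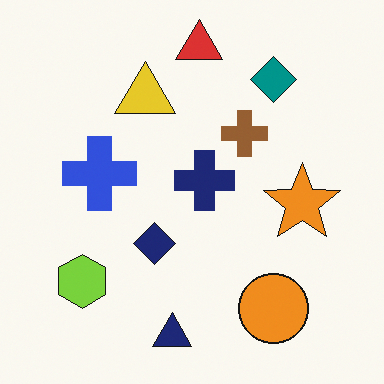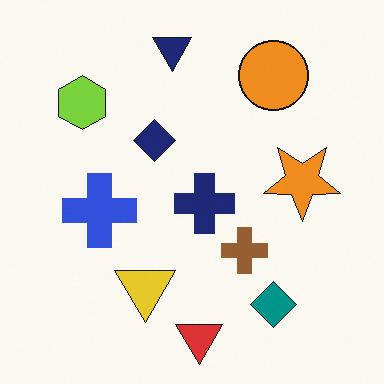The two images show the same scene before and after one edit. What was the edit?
Flipped vertically (top ↔ bottom).

The red triangle is in the top of the first image and the bottom of the second — shapes on opposite sides of the horizontal midline have swapped in a mirror flip.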